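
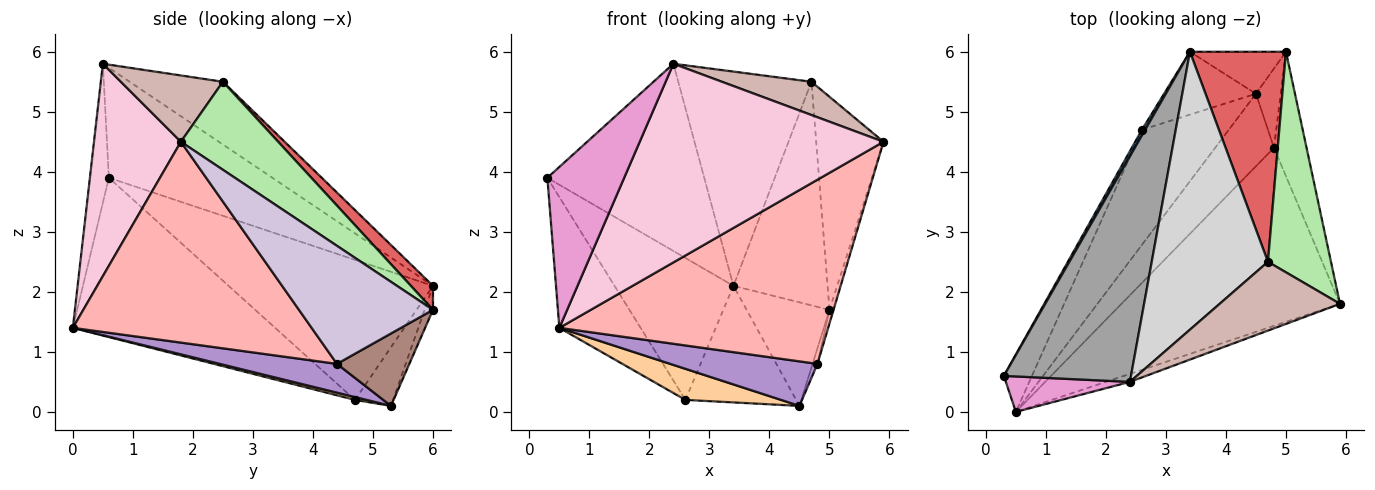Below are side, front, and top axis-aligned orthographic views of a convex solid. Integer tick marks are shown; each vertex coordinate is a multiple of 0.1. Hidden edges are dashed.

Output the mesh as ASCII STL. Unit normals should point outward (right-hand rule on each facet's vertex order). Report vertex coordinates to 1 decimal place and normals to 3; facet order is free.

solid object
 facet normal -0.864 0.503 0.020
  outer loop
   vertex 2.6 4.7 0.2
   vertex 0.3 0.6 3.9
   vertex 3.4 6.0 2.1
  endloop
 endfacet
 facet normal -0.916 0.368 -0.162
  outer loop
   vertex 2.6 4.7 0.2
   vertex 0.5 0.0 1.4
   vertex 0.3 0.6 3.9
  endloop
 endfacet
 facet normal -0.290 0.842 -0.454
  outer loop
   vertex 2.6 4.7 0.2
   vertex 3.4 6.0 2.1
   vertex 4.5 5.3 0.1
  endloop
 endfacet
 facet normal 0.031 -0.260 -0.965
  outer loop
   vertex 2.6 4.7 0.2
   vertex 4.5 5.3 0.1
   vertex 0.5 0.0 1.4
  endloop
 endfacet
 facet normal -0.094 0.923 -0.374
  outer loop
   vertex 5.0 6.0 1.7
   vertex 4.5 5.3 0.1
   vertex 3.4 6.0 2.1
  endloop
 endfacet
 facet normal 0.709 0.490 0.507
  outer loop
   vertex 5.0 6.0 1.7
   vertex 4.7 2.5 5.5
   vertex 5.9 1.8 4.5
  endloop
 endfacet
 facet normal 0.169 0.718 0.675
  outer loop
   vertex 5.0 6.0 1.7
   vertex 3.4 6.0 2.1
   vertex 4.7 2.5 5.5
  endloop
 endfacet
 facet normal 0.538 -0.606 -0.586
  outer loop
   vertex 4.8 4.4 0.8
   vertex 5.9 1.8 4.5
   vertex 0.5 0.0 1.4
  endloop
 endfacet
 facet normal 0.385 -0.483 -0.786
  outer loop
   vertex 4.8 4.4 0.8
   vertex 0.5 0.0 1.4
   vertex 4.5 5.3 0.1
  endloop
 endfacet
 facet normal 0.964 0.029 -0.266
  outer loop
   vertex 4.8 4.4 0.8
   vertex 5.0 6.0 1.7
   vertex 5.9 1.8 4.5
  endloop
 endfacet
 facet normal 0.944 0.064 -0.323
  outer loop
   vertex 4.8 4.4 0.8
   vertex 4.5 5.3 0.1
   vertex 5.0 6.0 1.7
  endloop
 endfacet
 facet normal 0.444 -0.390 0.806
  outer loop
   vertex 2.4 0.5 5.8
   vertex 5.9 1.8 4.5
   vertex 4.7 2.5 5.5
  endloop
 endfacet
 facet normal -0.234 -0.949 0.209
  outer loop
   vertex 2.4 0.5 5.8
   vertex 0.3 0.6 3.9
   vertex 0.5 0.0 1.4
  endloop
 endfacet
 facet normal 0.336 -0.941 -0.038
  outer loop
   vertex 2.4 0.5 5.8
   vertex 0.5 0.0 1.4
   vertex 5.9 1.8 4.5
  endloop
 endfacet
 facet normal -0.554 0.532 0.640
  outer loop
   vertex 2.4 0.5 5.8
   vertex 3.4 6.0 2.1
   vertex 0.3 0.6 3.9
  endloop
 endfacet
 facet normal -0.393 0.561 0.728
  outer loop
   vertex 2.4 0.5 5.8
   vertex 4.7 2.5 5.5
   vertex 3.4 6.0 2.1
  endloop
 endfacet
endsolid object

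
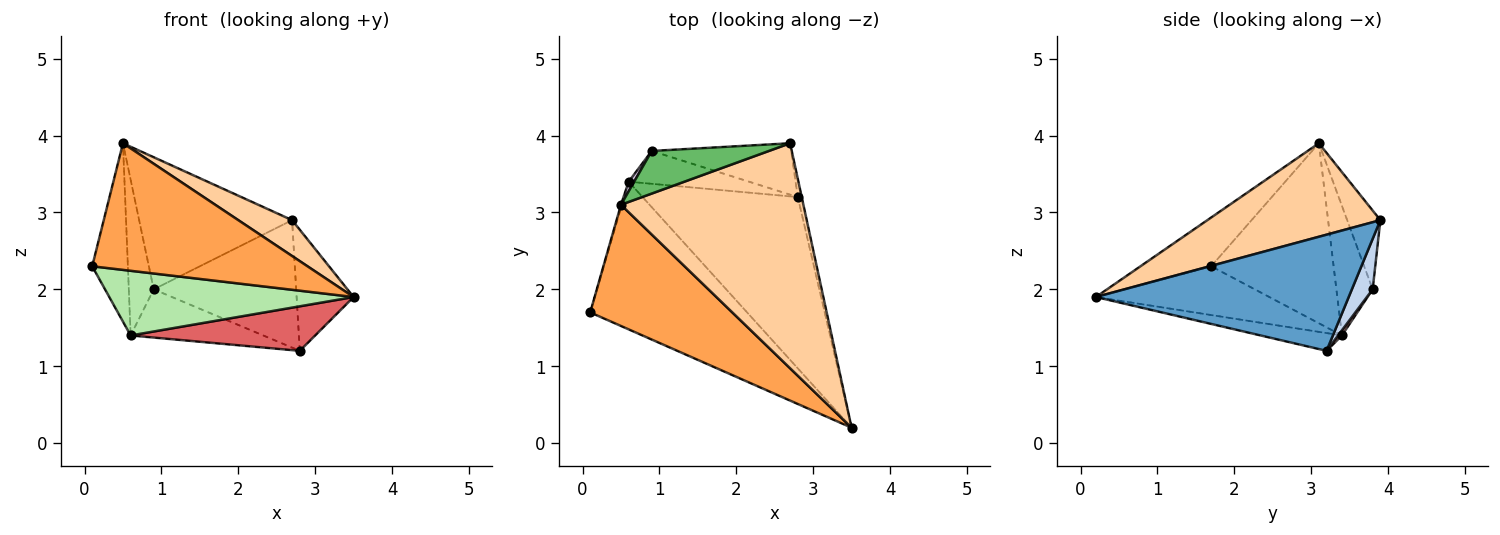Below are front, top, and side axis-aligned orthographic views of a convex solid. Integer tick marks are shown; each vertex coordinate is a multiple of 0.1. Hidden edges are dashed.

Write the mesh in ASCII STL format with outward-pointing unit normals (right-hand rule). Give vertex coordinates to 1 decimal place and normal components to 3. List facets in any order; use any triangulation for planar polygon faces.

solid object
 facet normal 0.975 0.220 -0.033
  outer loop
   vertex 2.8 3.2 1.2
   vertex 2.7 3.9 2.9
   vertex 3.5 0.2 1.9
  endloop
 endfacet
 facet normal 0.134 0.919 -0.371
  outer loop
   vertex 0.9 3.8 2.0
   vertex 2.7 3.9 2.9
   vertex 2.8 3.2 1.2
  endloop
 endfacet
 facet normal -0.231 -0.703 0.673
  outer loop
   vertex 0.5 3.1 3.9
   vertex 0.1 1.7 2.3
   vertex 3.5 0.2 1.9
  endloop
 endfacet
 facet normal 0.452 -0.140 0.881
  outer loop
   vertex 0.5 3.1 3.9
   vertex 3.5 0.2 1.9
   vertex 2.7 3.9 2.9
  endloop
 endfacet
 facet normal -0.202 0.932 0.301
  outer loop
   vertex 0.5 3.1 3.9
   vertex 2.7 3.9 2.9
   vertex 0.9 3.8 2.0
  endloop
 endfacet
 facet normal -0.274 -0.386 -0.881
  outer loop
   vertex 0.6 3.4 1.4
   vertex 3.5 0.2 1.9
   vertex 0.1 1.7 2.3
  endloop
 endfacet
 facet normal -0.110 -0.250 -0.962
  outer loop
   vertex 0.6 3.4 1.4
   vertex 2.8 3.2 1.2
   vertex 3.5 0.2 1.9
  endloop
 endfacet
 facet normal 0.024 0.826 -0.563
  outer loop
   vertex 0.6 3.4 1.4
   vertex 0.9 3.8 2.0
   vertex 2.8 3.2 1.2
  endloop
 endfacet
 facet normal -0.960 0.280 -0.005
  outer loop
   vertex 0.6 3.4 1.4
   vertex 0.1 1.7 2.3
   vertex 0.5 3.1 3.9
  endloop
 endfacet
 facet normal -0.824 0.566 0.035
  outer loop
   vertex 0.6 3.4 1.4
   vertex 0.5 3.1 3.9
   vertex 0.9 3.8 2.0
  endloop
 endfacet
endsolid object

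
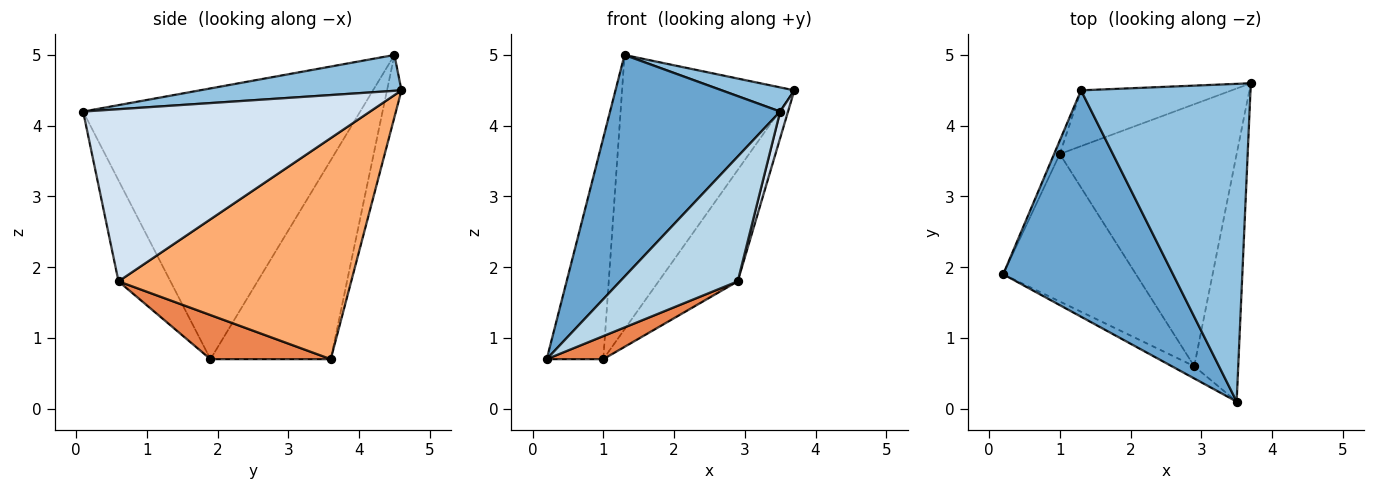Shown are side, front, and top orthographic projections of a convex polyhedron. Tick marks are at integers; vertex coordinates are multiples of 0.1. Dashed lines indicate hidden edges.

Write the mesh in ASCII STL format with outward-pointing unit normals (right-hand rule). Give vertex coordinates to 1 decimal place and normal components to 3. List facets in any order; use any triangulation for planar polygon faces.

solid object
 facet normal -0.752 -0.461 0.471
  outer loop
   vertex 1.3 4.5 5.0
   vertex 0.2 1.9 0.7
   vertex 3.5 0.1 4.2
  endloop
 endfacet
 facet normal 0.206 -0.074 0.976
  outer loop
   vertex 1.3 4.5 5.0
   vertex 3.5 0.1 4.2
   vertex 3.7 4.6 4.5
  endloop
 endfacet
 facet normal -0.402 -0.911 -0.089
  outer loop
   vertex 2.9 0.6 1.8
   vertex 3.5 0.1 4.2
   vertex 0.2 1.9 0.7
  endloop
 endfacet
 facet normal 0.968 -0.027 -0.248
  outer loop
   vertex 2.9 0.6 1.8
   vertex 3.7 4.6 4.5
   vertex 3.5 0.1 4.2
  endloop
 endfacet
 facet normal 0.312 -0.147 -0.939
  outer loop
   vertex 1.0 3.6 0.7
   vertex 2.9 0.6 1.8
   vertex 0.2 1.9 0.7
  endloop
 endfacet
 facet normal 0.755 0.257 -0.604
  outer loop
   vertex 1.0 3.6 0.7
   vertex 3.7 4.6 4.5
   vertex 2.9 0.6 1.8
  endloop
 endfacet
 facet normal -0.905 0.426 -0.026
  outer loop
   vertex 1.0 3.6 0.7
   vertex 0.2 1.9 0.7
   vertex 1.3 4.5 5.0
  endloop
 endfacet
 facet normal -0.082 0.977 -0.199
  outer loop
   vertex 1.0 3.6 0.7
   vertex 1.3 4.5 5.0
   vertex 3.7 4.6 4.5
  endloop
 endfacet
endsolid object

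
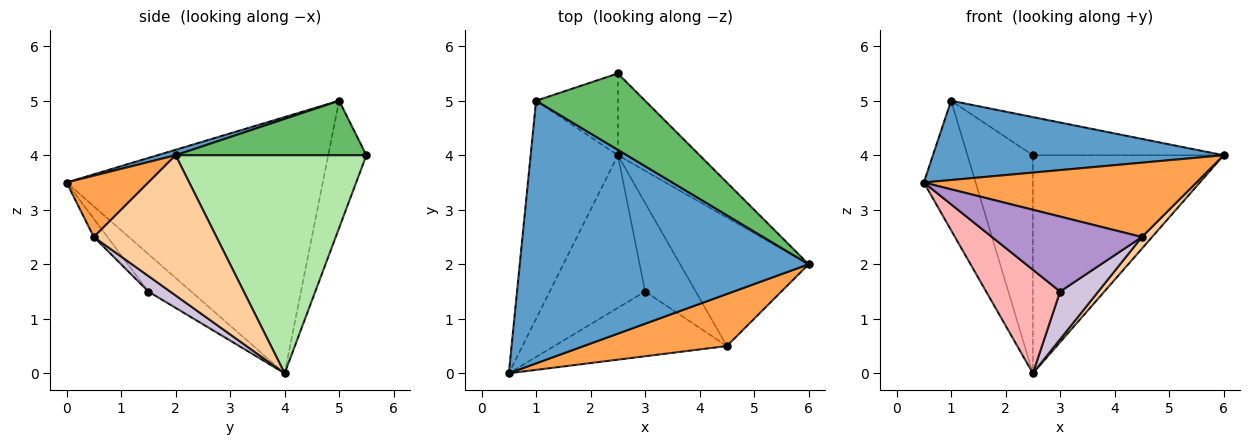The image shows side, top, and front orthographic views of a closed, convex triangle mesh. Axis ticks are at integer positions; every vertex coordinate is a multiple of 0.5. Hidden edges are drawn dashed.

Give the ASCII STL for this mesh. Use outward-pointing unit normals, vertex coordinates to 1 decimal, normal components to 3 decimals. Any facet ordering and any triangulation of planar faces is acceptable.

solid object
 facet normal 0.018 -0.289 0.957
  outer loop
   vertex 1.0 5.0 5.0
   vertex 0.5 0.0 3.5
   vertex 6.0 2.0 4.0
  endloop
 endfacet
 facet normal -0.930 0.188 -0.317
  outer loop
   vertex 2.5 4.0 0.0
   vertex 0.5 0.0 3.5
   vertex 1.0 5.0 5.0
  endloop
 endfacet
 facet normal 0.239 -0.796 0.557
  outer loop
   vertex 4.5 0.5 2.5
   vertex 6.0 2.0 4.0
   vertex 0.5 0.0 3.5
  endloop
 endfacet
 facet normal 0.736 -0.061 -0.674
  outer loop
   vertex 4.5 0.5 2.5
   vertex 2.5 4.0 0.0
   vertex 6.0 2.0 4.0
  endloop
 endfacet
 facet normal 0.408 0.408 0.816
  outer loop
   vertex 2.5 5.5 4.0
   vertex 1.0 5.0 5.0
   vertex 6.0 2.0 4.0
  endloop
 endfacet
 facet normal 0.683 0.683 -0.256
  outer loop
   vertex 2.5 5.5 4.0
   vertex 6.0 2.0 4.0
   vertex 2.5 4.0 0.0
  endloop
 endfacet
 facet normal -0.479 0.822 -0.308
  outer loop
   vertex 2.5 5.5 4.0
   vertex 2.5 4.0 0.0
   vertex 1.0 5.0 5.0
  endloop
 endfacet
 facet normal -0.309 -0.534 -0.787
  outer loop
   vertex 3.0 1.5 1.5
   vertex 0.5 0.0 3.5
   vertex 2.5 4.0 0.0
  endloop
 endfacet
 facet normal -0.069 -0.755 -0.652
  outer loop
   vertex 3.0 1.5 1.5
   vertex 4.5 0.5 2.5
   vertex 0.5 0.0 3.5
  endloop
 endfacet
 facet normal 0.261 -0.458 -0.850
  outer loop
   vertex 3.0 1.5 1.5
   vertex 2.5 4.0 0.0
   vertex 4.5 0.5 2.5
  endloop
 endfacet
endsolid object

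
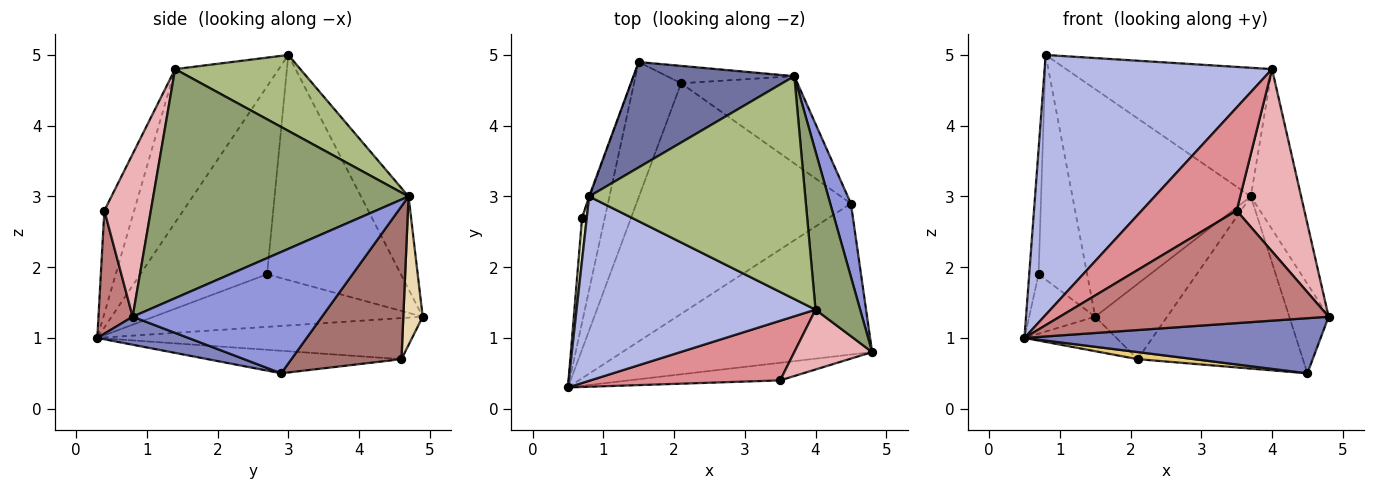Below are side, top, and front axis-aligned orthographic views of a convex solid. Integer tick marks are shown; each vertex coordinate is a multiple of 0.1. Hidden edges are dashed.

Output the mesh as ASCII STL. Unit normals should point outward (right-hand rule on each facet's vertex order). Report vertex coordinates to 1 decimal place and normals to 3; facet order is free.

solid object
 facet normal -0.235 0.882 0.408
  outer loop
   vertex 3.7 4.7 3.0
   vertex 1.5 4.9 1.3
   vertex 0.8 3.0 5.0
  endloop
 endfacet
 facet normal 0.105 -0.341 -0.934
  outer loop
   vertex 4.5 2.9 0.5
   vertex 4.8 0.8 1.3
   vertex 0.5 0.3 1.0
  endloop
 endfacet
 facet normal 0.966 0.201 0.165
  outer loop
   vertex 4.5 2.9 0.5
   vertex 3.7 4.7 3.0
   vertex 4.8 0.8 1.3
  endloop
 endfacet
 facet normal -0.348 -0.765 0.542
  outer loop
   vertex 4.0 1.4 4.8
   vertex 0.8 3.0 5.0
   vertex 0.5 0.3 1.0
  endloop
 endfacet
 facet normal 0.964 0.190 0.188
  outer loop
   vertex 4.0 1.4 4.8
   vertex 4.8 0.8 1.3
   vertex 3.7 4.7 3.0
  endloop
 endfacet
 facet normal 0.291 0.478 0.829
  outer loop
   vertex 4.0 1.4 4.8
   vertex 3.7 4.7 3.0
   vertex 0.8 3.0 5.0
  endloop
 endfacet
 facet normal -0.895 0.220 -0.387
  outer loop
   vertex 0.7 2.7 1.9
   vertex 1.5 4.9 1.3
   vertex 0.5 0.3 1.0
  endloop
 endfacet
 facet normal -0.997 0.074 0.025
  outer loop
   vertex 0.7 2.7 1.9
   vertex 0.5 0.3 1.0
   vertex 0.8 3.0 5.0
  endloop
 endfacet
 facet normal -0.940 0.341 -0.003
  outer loop
   vertex 0.7 2.7 1.9
   vertex 0.8 3.0 5.0
   vertex 1.5 4.9 1.3
  endloop
 endfacet
 facet normal -0.646 0.189 -0.740
  outer loop
   vertex 2.1 4.6 0.7
   vertex 0.5 0.3 1.0
   vertex 1.5 4.9 1.3
  endloop
 endfacet
 facet normal -0.104 -0.030 -0.994
  outer loop
   vertex 2.1 4.6 0.7
   vertex 4.5 2.9 0.5
   vertex 0.5 0.3 1.0
  endloop
 endfacet
 facet normal 0.254 0.942 -0.217
  outer loop
   vertex 2.1 4.6 0.7
   vertex 1.5 4.9 1.3
   vertex 3.7 4.7 3.0
  endloop
 endfacet
 facet normal 0.511 0.767 -0.389
  outer loop
   vertex 2.1 4.6 0.7
   vertex 3.7 4.7 3.0
   vertex 4.5 2.9 0.5
  endloop
 endfacet
 facet normal 0.125 -0.980 -0.153
  outer loop
   vertex 3.5 0.4 2.8
   vertex 0.5 0.3 1.0
   vertex 4.8 0.8 1.3
  endloop
 endfacet
 facet normal -0.262 -0.835 0.483
  outer loop
   vertex 3.5 0.4 2.8
   vertex 4.0 1.4 4.8
   vertex 0.5 0.3 1.0
  endloop
 endfacet
 facet normal 0.546 -0.796 0.261
  outer loop
   vertex 3.5 0.4 2.8
   vertex 4.8 0.8 1.3
   vertex 4.0 1.4 4.8
  endloop
 endfacet
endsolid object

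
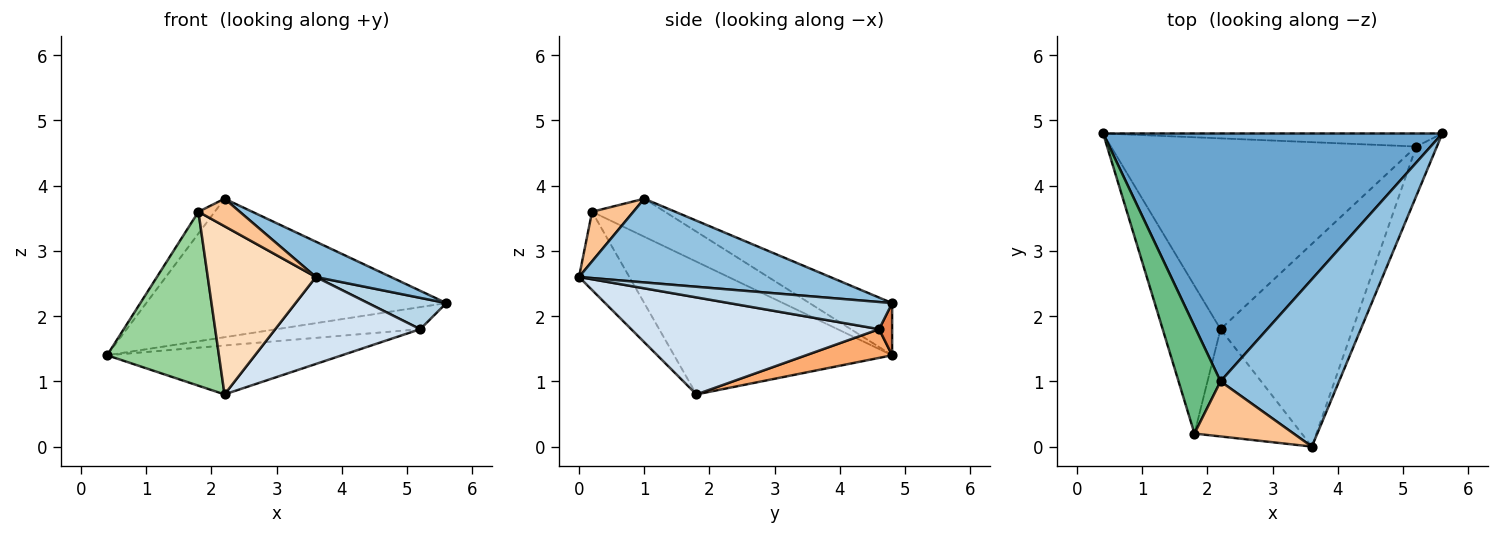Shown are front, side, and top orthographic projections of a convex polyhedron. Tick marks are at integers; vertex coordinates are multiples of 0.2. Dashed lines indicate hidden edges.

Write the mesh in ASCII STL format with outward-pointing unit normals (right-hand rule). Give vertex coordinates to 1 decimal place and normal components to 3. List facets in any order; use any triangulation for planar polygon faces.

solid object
 facet normal -0.133 0.483 0.865
  outer loop
   vertex 2.2 1.0 3.8
   vertex 5.6 4.8 2.2
   vertex 0.4 4.8 1.4
  endloop
 endfacet
 facet normal 0.569 -0.170 0.805
  outer loop
   vertex 2.2 1.0 3.8
   vertex 3.6 0.0 2.6
   vertex 5.6 4.8 2.2
  endloop
 endfacet
 facet normal 0.744 -0.357 -0.565
  outer loop
   vertex 5.2 4.6 1.8
   vertex 5.6 4.8 2.2
   vertex 3.6 0.0 2.6
  endloop
 endfacet
 facet normal 0.559 -0.327 -0.762
  outer loop
   vertex 5.2 4.6 1.8
   vertex 3.6 0.0 2.6
   vertex 2.2 1.8 0.8
  endloop
 endfacet
 facet normal 0.078 0.858 -0.507
  outer loop
   vertex 5.2 4.6 1.8
   vertex 0.4 4.8 1.4
   vertex 5.6 4.8 2.2
  endloop
 endfacet
 facet normal 0.091 0.247 -0.965
  outer loop
   vertex 5.2 4.6 1.8
   vertex 2.2 1.8 0.8
   vertex 0.4 4.8 1.4
  endloop
 endfacet
 facet normal 0.408 -0.408 0.816
  outer loop
   vertex 1.8 0.2 3.6
   vertex 3.6 0.0 2.6
   vertex 2.2 1.0 3.8
  endloop
 endfacet
 facet normal -0.365 -0.785 -0.501
  outer loop
   vertex 1.8 0.2 3.6
   vertex 2.2 1.8 0.8
   vertex 3.6 0.0 2.6
  endloop
 endfacet
 facet normal -0.664 0.149 0.733
  outer loop
   vertex 1.8 0.2 3.6
   vertex 2.2 1.0 3.8
   vertex 0.4 4.8 1.4
  endloop
 endfacet
 facet normal -0.830 -0.425 -0.362
  outer loop
   vertex 1.8 0.2 3.6
   vertex 0.4 4.8 1.4
   vertex 2.2 1.8 0.8
  endloop
 endfacet
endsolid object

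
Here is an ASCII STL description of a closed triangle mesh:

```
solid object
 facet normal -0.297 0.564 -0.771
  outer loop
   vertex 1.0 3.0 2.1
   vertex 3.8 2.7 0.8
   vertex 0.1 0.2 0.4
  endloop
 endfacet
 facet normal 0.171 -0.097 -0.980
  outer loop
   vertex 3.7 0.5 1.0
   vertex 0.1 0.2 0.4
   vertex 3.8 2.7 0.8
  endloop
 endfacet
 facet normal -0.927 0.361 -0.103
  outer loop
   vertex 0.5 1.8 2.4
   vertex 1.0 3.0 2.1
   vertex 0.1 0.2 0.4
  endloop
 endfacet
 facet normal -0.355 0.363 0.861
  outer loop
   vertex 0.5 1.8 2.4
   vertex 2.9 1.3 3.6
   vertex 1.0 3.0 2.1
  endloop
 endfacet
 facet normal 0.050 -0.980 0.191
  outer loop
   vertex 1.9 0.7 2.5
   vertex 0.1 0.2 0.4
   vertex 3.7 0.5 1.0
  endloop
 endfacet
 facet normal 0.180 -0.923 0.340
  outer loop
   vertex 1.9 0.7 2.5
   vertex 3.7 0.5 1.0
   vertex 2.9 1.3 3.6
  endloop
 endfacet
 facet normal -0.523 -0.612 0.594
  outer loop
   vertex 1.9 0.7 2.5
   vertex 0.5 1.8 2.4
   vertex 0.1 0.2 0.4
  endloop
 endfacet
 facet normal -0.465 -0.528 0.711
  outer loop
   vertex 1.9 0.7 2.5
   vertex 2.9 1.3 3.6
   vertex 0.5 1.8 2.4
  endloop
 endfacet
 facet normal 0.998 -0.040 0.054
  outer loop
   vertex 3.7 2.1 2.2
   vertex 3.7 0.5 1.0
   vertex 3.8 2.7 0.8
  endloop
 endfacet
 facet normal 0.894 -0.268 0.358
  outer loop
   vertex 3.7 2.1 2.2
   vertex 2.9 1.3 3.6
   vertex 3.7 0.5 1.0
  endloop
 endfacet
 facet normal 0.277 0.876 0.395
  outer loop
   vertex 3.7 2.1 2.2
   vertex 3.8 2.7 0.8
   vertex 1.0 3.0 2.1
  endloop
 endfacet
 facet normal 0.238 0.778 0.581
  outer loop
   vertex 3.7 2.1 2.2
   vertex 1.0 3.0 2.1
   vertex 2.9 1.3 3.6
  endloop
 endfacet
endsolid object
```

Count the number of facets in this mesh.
12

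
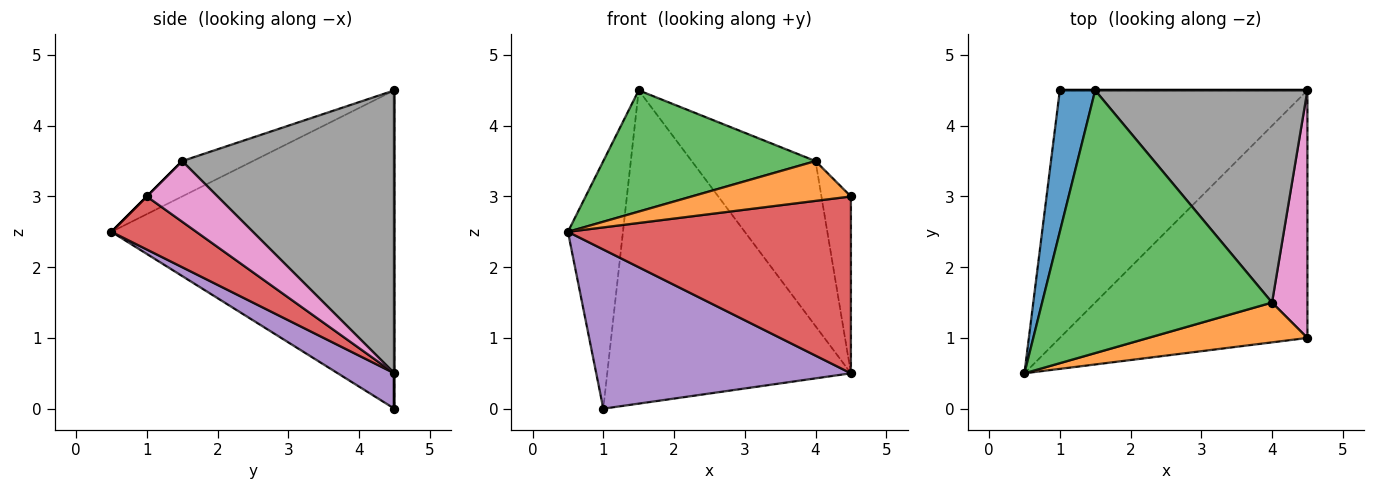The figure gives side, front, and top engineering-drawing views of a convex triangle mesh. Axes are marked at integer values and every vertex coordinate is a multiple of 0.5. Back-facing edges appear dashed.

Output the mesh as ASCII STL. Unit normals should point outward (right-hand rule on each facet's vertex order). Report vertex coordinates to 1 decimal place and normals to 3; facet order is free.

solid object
 facet normal -0.976 0.190 0.108
  outer loop
   vertex 1.5 4.5 4.5
   vertex 1.0 4.5 0.0
   vertex 0.5 0.5 2.5
  endloop
 endfacet
 facet normal 0.000 -0.707 0.707
  outer loop
   vertex 4.0 1.5 3.5
   vertex 0.5 0.5 2.5
   vertex 4.5 1.0 3.0
  endloop
 endfacet
 facet normal -0.138 -0.415 0.899
  outer loop
   vertex 4.0 1.5 3.5
   vertex 1.5 4.5 4.5
   vertex 0.5 0.5 2.5
  endloop
 endfacet
 facet normal 0.172 -0.573 -0.802
  outer loop
   vertex 4.5 4.5 0.5
   vertex 4.5 1.0 3.0
   vertex 0.5 0.5 2.5
  endloop
 endfacet
 facet normal 0.119 -0.537 -0.835
  outer loop
   vertex 4.5 4.5 0.5
   vertex 0.5 0.5 2.5
   vertex 1.0 4.5 0.0
  endloop
 endfacet
 facet normal 0.000 1.000 0.000
  outer loop
   vertex 4.5 4.5 0.5
   vertex 1.0 4.5 0.0
   vertex 1.5 4.5 4.5
  endloop
 endfacet
 facet normal 0.813 0.339 0.474
  outer loop
   vertex 4.5 4.5 0.5
   vertex 4.0 1.5 3.5
   vertex 4.5 1.0 3.0
  endloop
 endfacet
 facet normal 0.725 0.423 0.544
  outer loop
   vertex 4.5 4.5 0.5
   vertex 1.5 4.5 4.5
   vertex 4.0 1.5 3.5
  endloop
 endfacet
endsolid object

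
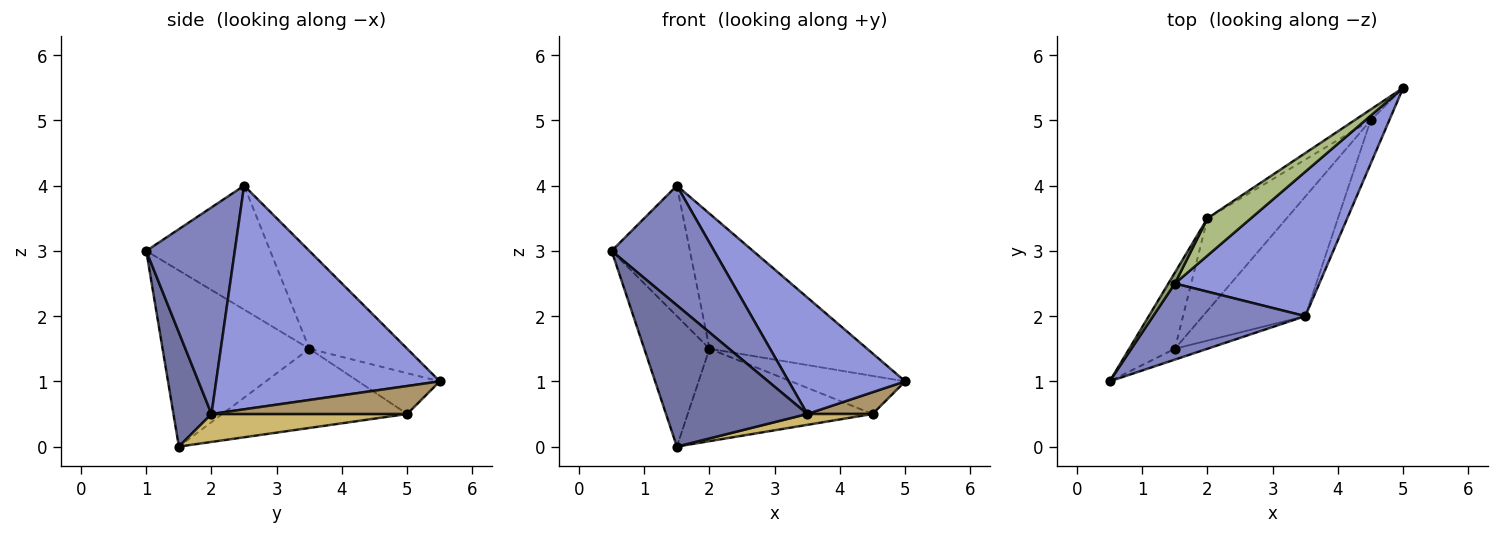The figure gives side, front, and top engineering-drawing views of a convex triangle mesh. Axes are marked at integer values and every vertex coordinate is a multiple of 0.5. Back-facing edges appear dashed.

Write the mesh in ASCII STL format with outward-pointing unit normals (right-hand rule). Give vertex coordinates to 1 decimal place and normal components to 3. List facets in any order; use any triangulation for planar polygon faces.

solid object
 facet normal 0.259 -0.963 -0.074
  outer loop
   vertex 3.5 2.0 0.5
   vertex 0.5 1.0 3.0
   vertex 1.5 1.5 0.0
  endloop
 endfacet
 facet normal 0.589 -0.682 0.434
  outer loop
   vertex 3.5 2.0 0.5
   vertex 1.5 2.5 4.0
   vertex 0.5 1.0 3.0
  endloop
 endfacet
 facet normal 0.770 -0.401 0.497
  outer loop
   vertex 3.5 2.0 0.5
   vertex 5.0 5.5 1.0
   vertex 1.5 2.5 4.0
  endloop
 endfacet
 facet normal -0.889 0.395 -0.231
  outer loop
   vertex 2.0 3.5 1.5
   vertex 1.5 1.5 0.0
   vertex 0.5 1.0 3.0
  endloop
 endfacet
 facet normal -0.845 0.533 0.044
  outer loop
   vertex 2.0 3.5 1.5
   vertex 0.5 1.0 3.0
   vertex 1.5 2.5 4.0
  endloop
 endfacet
 facet normal -0.513 0.827 0.228
  outer loop
   vertex 2.0 3.5 1.5
   vertex 1.5 2.5 4.0
   vertex 5.0 5.5 1.0
  endloop
 endfacet
 facet normal -0.566 0.793 -0.226
  outer loop
   vertex 4.5 5.0 0.5
   vertex 2.0 3.5 1.5
   vertex 5.0 5.5 1.0
  endloop
 endfacet
 facet normal -0.577 0.577 -0.577
  outer loop
   vertex 4.5 5.0 0.5
   vertex 1.5 1.5 0.0
   vertex 2.0 3.5 1.5
  endloop
 endfacet
 facet normal 0.802 -0.267 -0.535
  outer loop
   vertex 4.5 5.0 0.5
   vertex 5.0 5.5 1.0
   vertex 3.5 2.0 0.5
  endloop
 endfacet
 facet normal 0.262 -0.087 -0.961
  outer loop
   vertex 4.5 5.0 0.5
   vertex 3.5 2.0 0.5
   vertex 1.5 1.5 0.0
  endloop
 endfacet
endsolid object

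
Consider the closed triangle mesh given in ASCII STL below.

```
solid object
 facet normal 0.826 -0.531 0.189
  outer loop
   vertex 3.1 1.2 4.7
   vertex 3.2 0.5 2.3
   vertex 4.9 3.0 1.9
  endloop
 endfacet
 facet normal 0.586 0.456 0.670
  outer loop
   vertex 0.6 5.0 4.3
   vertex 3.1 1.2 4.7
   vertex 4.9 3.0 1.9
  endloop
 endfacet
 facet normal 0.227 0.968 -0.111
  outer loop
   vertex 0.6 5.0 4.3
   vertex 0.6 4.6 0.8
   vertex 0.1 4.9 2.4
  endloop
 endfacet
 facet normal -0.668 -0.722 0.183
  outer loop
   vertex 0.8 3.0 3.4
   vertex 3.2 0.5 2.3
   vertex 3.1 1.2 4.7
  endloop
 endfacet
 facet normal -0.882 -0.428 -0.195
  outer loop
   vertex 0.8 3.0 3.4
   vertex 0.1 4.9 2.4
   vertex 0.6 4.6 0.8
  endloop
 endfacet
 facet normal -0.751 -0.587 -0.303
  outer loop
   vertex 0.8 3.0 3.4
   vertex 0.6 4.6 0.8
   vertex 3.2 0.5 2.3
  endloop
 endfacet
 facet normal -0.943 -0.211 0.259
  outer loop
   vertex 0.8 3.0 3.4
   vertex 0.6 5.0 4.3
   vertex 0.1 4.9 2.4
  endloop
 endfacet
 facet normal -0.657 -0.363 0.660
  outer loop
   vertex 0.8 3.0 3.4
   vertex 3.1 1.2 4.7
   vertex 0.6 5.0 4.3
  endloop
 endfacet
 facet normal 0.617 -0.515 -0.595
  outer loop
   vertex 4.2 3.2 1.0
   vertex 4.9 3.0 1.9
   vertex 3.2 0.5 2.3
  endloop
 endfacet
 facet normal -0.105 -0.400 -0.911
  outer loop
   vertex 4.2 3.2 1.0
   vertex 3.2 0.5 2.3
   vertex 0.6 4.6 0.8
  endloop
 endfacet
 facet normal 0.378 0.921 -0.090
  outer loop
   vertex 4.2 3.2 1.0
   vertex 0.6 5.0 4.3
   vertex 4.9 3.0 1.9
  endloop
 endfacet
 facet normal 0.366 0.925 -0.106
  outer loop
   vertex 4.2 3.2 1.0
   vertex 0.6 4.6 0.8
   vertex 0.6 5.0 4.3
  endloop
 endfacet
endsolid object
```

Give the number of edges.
18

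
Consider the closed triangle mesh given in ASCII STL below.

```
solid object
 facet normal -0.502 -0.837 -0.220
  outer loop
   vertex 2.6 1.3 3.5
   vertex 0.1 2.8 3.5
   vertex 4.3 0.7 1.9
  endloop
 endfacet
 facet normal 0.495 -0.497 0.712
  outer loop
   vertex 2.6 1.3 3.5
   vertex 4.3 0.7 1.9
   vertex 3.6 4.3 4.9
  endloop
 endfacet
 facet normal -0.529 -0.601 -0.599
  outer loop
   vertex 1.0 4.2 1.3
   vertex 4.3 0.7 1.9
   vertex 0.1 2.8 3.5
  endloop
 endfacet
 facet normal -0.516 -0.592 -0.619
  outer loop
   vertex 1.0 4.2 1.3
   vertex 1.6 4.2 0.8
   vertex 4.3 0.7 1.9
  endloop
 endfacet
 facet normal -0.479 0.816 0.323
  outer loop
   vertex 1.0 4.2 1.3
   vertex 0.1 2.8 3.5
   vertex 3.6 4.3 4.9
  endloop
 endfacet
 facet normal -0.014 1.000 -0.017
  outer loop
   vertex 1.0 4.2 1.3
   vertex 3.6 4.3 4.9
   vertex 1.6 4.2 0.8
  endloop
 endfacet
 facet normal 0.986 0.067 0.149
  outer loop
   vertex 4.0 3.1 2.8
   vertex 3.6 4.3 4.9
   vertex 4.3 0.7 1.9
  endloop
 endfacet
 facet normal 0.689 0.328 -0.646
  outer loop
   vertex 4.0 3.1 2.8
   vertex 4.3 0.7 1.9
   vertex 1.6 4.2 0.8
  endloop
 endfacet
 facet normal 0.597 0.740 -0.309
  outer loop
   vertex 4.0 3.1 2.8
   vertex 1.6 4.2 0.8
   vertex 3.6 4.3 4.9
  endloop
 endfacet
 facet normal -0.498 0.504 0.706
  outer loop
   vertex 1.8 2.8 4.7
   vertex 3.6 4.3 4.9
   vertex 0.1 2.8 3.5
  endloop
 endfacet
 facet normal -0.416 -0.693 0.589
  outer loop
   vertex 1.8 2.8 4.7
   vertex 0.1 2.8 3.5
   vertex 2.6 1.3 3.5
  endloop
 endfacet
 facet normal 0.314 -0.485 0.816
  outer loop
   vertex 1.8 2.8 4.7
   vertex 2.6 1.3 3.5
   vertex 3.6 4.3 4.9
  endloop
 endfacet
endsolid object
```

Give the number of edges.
18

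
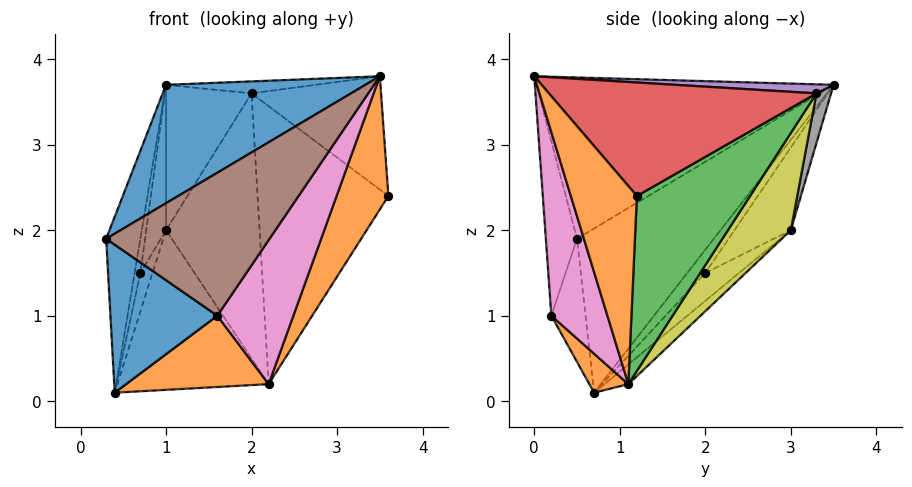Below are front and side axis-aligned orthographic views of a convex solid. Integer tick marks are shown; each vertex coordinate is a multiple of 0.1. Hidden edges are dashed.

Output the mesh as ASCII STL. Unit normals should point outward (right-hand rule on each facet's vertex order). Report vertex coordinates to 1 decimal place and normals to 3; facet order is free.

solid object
 facet normal -0.518 -0.348 0.781
  outer loop
   vertex 3.5 0.0 3.8
   vertex 1.0 3.5 3.7
   vertex 0.3 0.5 1.9
  endloop
 endfacet
 facet normal 0.711 -0.558 -0.427
  outer loop
   vertex 2.2 1.1 0.2
   vertex 3.6 1.2 2.4
   vertex 3.5 0.0 3.8
  endloop
 endfacet
 facet normal 0.597 0.689 -0.411
  outer loop
   vertex 2.0 3.3 3.6
   vertex 3.6 1.2 2.4
   vertex 2.2 1.1 0.2
  endloop
 endfacet
 facet normal 0.825 0.399 0.401
  outer loop
   vertex 2.0 3.3 3.6
   vertex 3.5 0.0 3.8
   vertex 3.6 1.2 2.4
  endloop
 endfacet
 facet normal 0.122 0.115 0.986
  outer loop
   vertex 2.0 3.3 3.6
   vertex 1.0 3.5 3.7
   vertex 3.5 0.0 3.8
  endloop
 endfacet
 facet normal -0.187 -0.981 0.057
  outer loop
   vertex 1.6 0.2 1.0
   vertex 3.5 0.0 3.8
   vertex 0.3 0.5 1.9
  endloop
 endfacet
 facet normal 0.539 -0.731 -0.418
  outer loop
   vertex 1.6 0.2 1.0
   vertex 2.2 1.1 0.2
   vertex 3.5 0.0 3.8
  endloop
 endfacet
 facet normal 0.162 0.947 -0.278
  outer loop
   vertex 1.0 3.0 2.0
   vertex 1.0 3.5 3.7
   vertex 2.0 3.3 3.6
  endloop
 endfacet
 facet normal 0.498 0.741 -0.450
  outer loop
   vertex 1.0 3.0 2.0
   vertex 2.0 3.3 3.6
   vertex 2.2 1.1 0.2
  endloop
 endfacet
 facet normal -0.939 0.330 -0.097
  outer loop
   vertex 1.0 3.0 2.0
   vertex 0.7 2.0 1.5
   vertex 1.0 3.5 3.7
  endloop
 endfacet
 facet normal -0.303 -0.945 -0.122
  outer loop
   vertex 0.4 0.7 0.1
   vertex 1.6 0.2 1.0
   vertex 0.3 0.5 1.9
  endloop
 endfacet
 facet normal 0.197 -0.721 -0.664
  outer loop
   vertex 0.4 0.7 0.1
   vertex 2.2 1.1 0.2
   vertex 1.6 0.2 1.0
  endloop
 endfacet
 facet normal -0.970 0.242 -0.027
  outer loop
   vertex 0.4 0.7 0.1
   vertex 0.3 0.5 1.9
   vertex 1.0 3.5 3.7
  endloop
 endfacet
 facet normal -0.951 0.300 -0.075
  outer loop
   vertex 0.4 0.7 0.1
   vertex 1.0 3.5 3.7
   vertex 0.7 2.0 1.5
  endloop
 endfacet
 facet normal -0.102 0.649 -0.754
  outer loop
   vertex 0.4 0.7 0.1
   vertex 1.0 3.0 2.0
   vertex 2.2 1.1 0.2
  endloop
 endfacet
 facet normal -0.935 0.337 -0.112
  outer loop
   vertex 0.4 0.7 0.1
   vertex 0.7 2.0 1.5
   vertex 1.0 3.0 2.0
  endloop
 endfacet
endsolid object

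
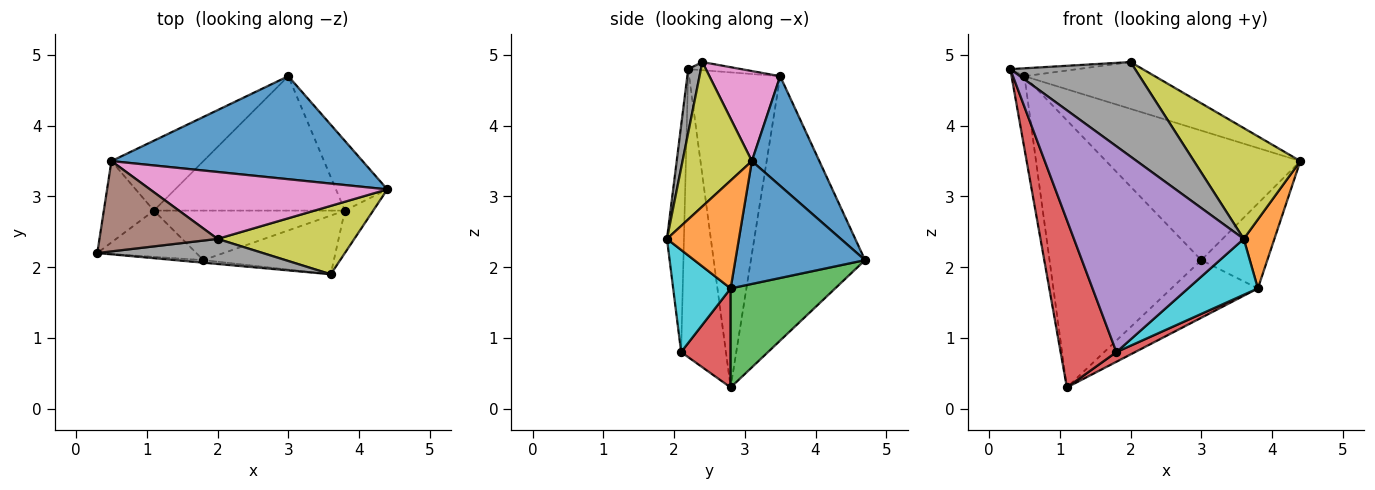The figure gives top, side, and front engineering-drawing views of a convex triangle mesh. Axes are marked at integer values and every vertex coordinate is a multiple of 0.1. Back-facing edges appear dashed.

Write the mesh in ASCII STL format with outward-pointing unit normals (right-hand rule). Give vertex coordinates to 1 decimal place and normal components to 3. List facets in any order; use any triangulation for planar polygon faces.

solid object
 facet normal 0.262 0.755 0.601
  outer loop
   vertex 0.5 3.5 4.7
   vertex 4.4 3.1 3.5
   vertex 3.0 4.7 2.1
  endloop
 endfacet
 facet normal -0.978 0.139 -0.155
  outer loop
   vertex 0.5 3.5 4.7
   vertex 1.1 2.8 0.3
   vertex 0.3 2.2 4.8
  endloop
 endfacet
 facet normal -0.588 0.782 -0.205
  outer loop
   vertex 0.5 3.5 4.7
   vertex 3.0 4.7 2.1
   vertex 1.1 2.8 0.3
  endloop
 endfacet
 facet normal -0.612 -0.762 -0.210
  outer loop
   vertex 1.8 2.1 0.8
   vertex 0.3 2.2 4.8
   vertex 1.1 2.8 0.3
  endloop
 endfacet
 facet normal -0.099 -0.995 -0.012
  outer loop
   vertex 1.8 2.1 0.8
   vertex 3.6 1.9 2.4
   vertex 0.3 2.2 4.8
  endloop
 endfacet
 facet normal -0.069 0.087 0.994
  outer loop
   vertex 2.0 2.4 4.9
   vertex 0.5 3.5 4.7
   vertex 0.3 2.2 4.8
  endloop
 endfacet
 facet normal 0.297 0.547 0.783
  outer loop
   vertex 2.0 2.4 4.9
   vertex 4.4 3.1 3.5
   vertex 0.5 3.5 4.7
  endloop
 endfacet
 facet normal 0.098 -0.962 0.255
  outer loop
   vertex 2.0 2.4 4.9
   vertex 0.3 2.2 4.8
   vertex 3.6 1.9 2.4
  endloop
 endfacet
 facet normal 0.485 -0.744 0.459
  outer loop
   vertex 2.0 2.4 4.9
   vertex 3.6 1.9 2.4
   vertex 4.4 3.1 3.5
  endloop
 endfacet
 facet normal 0.493 -0.600 -0.630
  outer loop
   vertex 3.8 2.8 1.7
   vertex 3.6 1.9 2.4
   vertex 1.8 2.1 0.8
  endloop
 endfacet
 facet normal 0.835 0.425 -0.349
  outer loop
   vertex 3.8 2.8 1.7
   vertex 3.0 4.7 2.1
   vertex 4.4 3.1 3.5
  endloop
 endfacet
 facet normal 0.894 -0.381 -0.235
  outer loop
   vertex 3.8 2.8 1.7
   vertex 4.4 3.1 3.5
   vertex 3.6 1.9 2.4
  endloop
 endfacet
 facet normal 0.430 0.356 -0.830
  outer loop
   vertex 3.8 2.8 1.7
   vertex 1.1 2.8 0.3
   vertex 3.0 4.7 2.1
  endloop
 endfacet
 facet normal 0.454 -0.171 -0.875
  outer loop
   vertex 3.8 2.8 1.7
   vertex 1.8 2.1 0.8
   vertex 1.1 2.8 0.3
  endloop
 endfacet
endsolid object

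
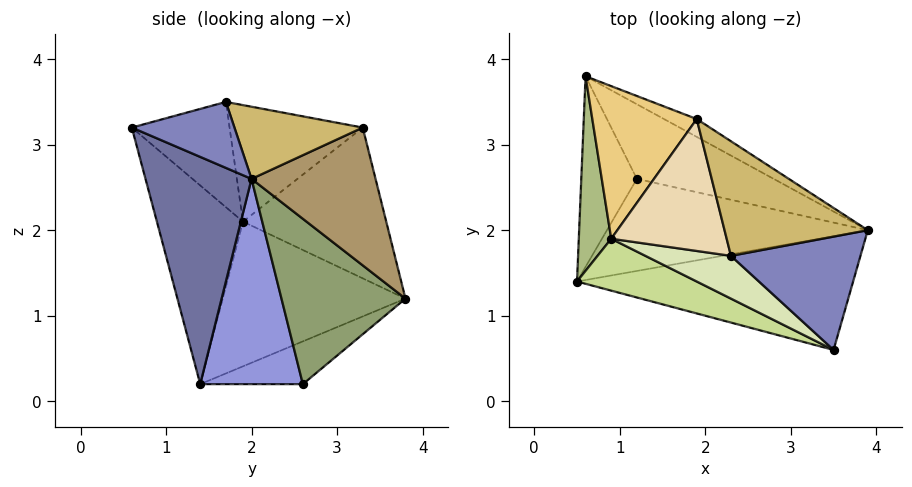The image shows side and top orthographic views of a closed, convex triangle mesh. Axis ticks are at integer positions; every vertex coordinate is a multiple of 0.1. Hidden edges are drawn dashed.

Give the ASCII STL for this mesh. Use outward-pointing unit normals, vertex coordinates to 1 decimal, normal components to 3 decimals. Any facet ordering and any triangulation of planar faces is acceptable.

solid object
 facet normal 0.566 -0.456 -0.687
  outer loop
   vertex 3.5 0.6 3.2
   vertex 0.5 1.4 0.2
   vertex 3.9 2.0 2.6
  endloop
 endfacet
 facet normal 0.440 0.245 0.864
  outer loop
   vertex 3.5 0.6 3.2
   vertex 3.9 2.0 2.6
   vertex 2.3 1.7 3.5
  endloop
 endfacet
 facet normal 0.582 -0.339 -0.739
  outer loop
   vertex 1.2 2.6 0.2
   vertex 3.9 2.0 2.6
   vertex 0.5 1.4 0.2
  endloop
 endfacet
 facet normal -0.574 0.335 -0.747
  outer loop
   vertex 1.2 2.6 0.2
   vertex 0.5 1.4 0.2
   vertex 0.6 3.8 1.2
  endloop
 endfacet
 facet normal 0.568 0.676 -0.470
  outer loop
   vertex 1.2 2.6 0.2
   vertex 0.6 3.8 1.2
   vertex 3.9 2.0 2.6
  endloop
 endfacet
 facet normal -0.975 -0.050 0.218
  outer loop
   vertex 0.9 1.9 2.1
   vertex 0.6 3.8 1.2
   vertex 0.5 1.4 0.2
  endloop
 endfacet
 facet normal -0.528 -0.787 0.318
  outer loop
   vertex 0.9 1.9 2.1
   vertex 0.5 1.4 0.2
   vertex 3.5 0.6 3.2
  endloop
 endfacet
 facet normal -0.544 -0.714 0.442
  outer loop
   vertex 0.9 1.9 2.1
   vertex 3.5 0.6 3.2
   vertex 2.3 1.7 3.5
  endloop
 endfacet
 facet normal 0.515 0.849 -0.122
  outer loop
   vertex 1.9 3.3 3.2
   vertex 3.9 2.0 2.6
   vertex 0.6 3.8 1.2
  endloop
 endfacet
 facet normal 0.433 0.270 0.860
  outer loop
   vertex 1.9 3.3 3.2
   vertex 2.3 1.7 3.5
   vertex 3.9 2.0 2.6
  endloop
 endfacet
 facet normal -0.814 0.139 0.564
  outer loop
   vertex 1.9 3.3 3.2
   vertex 0.6 3.8 1.2
   vertex 0.9 1.9 2.1
  endloop
 endfacet
 facet normal -0.710 -0.046 0.703
  outer loop
   vertex 1.9 3.3 3.2
   vertex 0.9 1.9 2.1
   vertex 2.3 1.7 3.5
  endloop
 endfacet
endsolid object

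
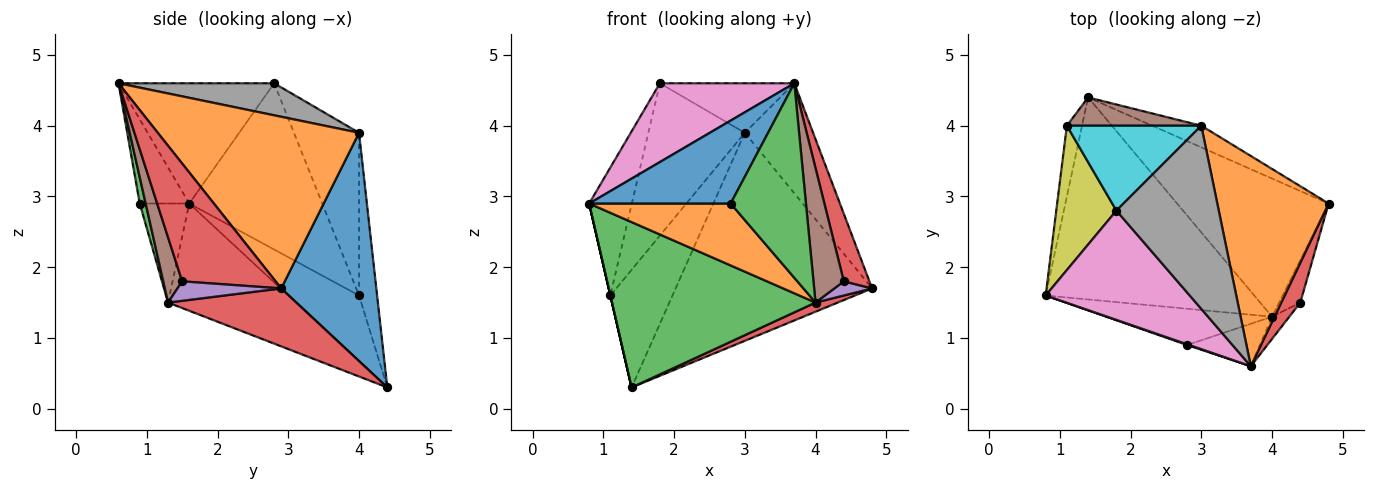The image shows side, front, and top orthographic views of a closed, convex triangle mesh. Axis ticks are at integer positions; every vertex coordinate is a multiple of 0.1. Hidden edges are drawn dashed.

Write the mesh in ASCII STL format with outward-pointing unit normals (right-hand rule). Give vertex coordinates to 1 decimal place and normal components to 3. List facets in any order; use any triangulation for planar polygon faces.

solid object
 facet normal 0.434 0.896 -0.093
  outer loop
   vertex 3.0 4.0 3.9
   vertex 4.8 2.9 1.7
   vertex 1.4 4.4 0.3
  endloop
 endfacet
 facet normal 0.807 0.274 0.523
  outer loop
   vertex 3.0 4.0 3.9
   vertex 3.7 0.6 4.6
   vertex 4.8 2.9 1.7
  endloop
 endfacet
 facet normal -0.370 -0.588 -0.719
  outer loop
   vertex 4.0 1.3 1.5
   vertex 0.8 1.6 2.9
   vertex 1.4 4.4 0.3
  endloop
 endfacet
 facet normal 0.357 -0.062 -0.932
  outer loop
   vertex 4.0 1.3 1.5
   vertex 1.4 4.4 0.3
   vertex 4.8 2.9 1.7
  endloop
 endfacet
 facet normal -0.974 0.000 -0.225
  outer loop
   vertex 1.1 4.0 1.6
   vertex 1.4 4.4 0.3
   vertex 0.8 1.6 2.9
  endloop
 endfacet
 facet normal -0.272 0.936 0.225
  outer loop
   vertex 1.1 4.0 1.6
   vertex 3.0 4.0 3.9
   vertex 1.4 4.4 0.3
  endloop
 endfacet
 facet normal -0.561 -0.484 0.672
  outer loop
   vertex 1.8 2.8 4.6
   vertex 0.8 1.6 2.9
   vertex 3.7 0.6 4.6
  endloop
 endfacet
 facet normal 0.289 0.250 0.924
  outer loop
   vertex 1.8 2.8 4.6
   vertex 3.7 0.6 4.6
   vertex 3.0 4.0 3.9
  endloop
 endfacet
 facet normal -0.900 0.289 0.326
  outer loop
   vertex 1.8 2.8 4.6
   vertex 1.1 4.0 1.6
   vertex 0.8 1.6 2.9
  endloop
 endfacet
 facet normal -0.508 0.752 0.419
  outer loop
   vertex 1.8 2.8 4.6
   vertex 3.0 4.0 3.9
   vertex 1.1 4.0 1.6
  endloop
 endfacet
 facet normal -0.330 -0.944 0.008
  outer loop
   vertex 2.8 0.9 2.9
   vertex 3.7 0.6 4.6
   vertex 0.8 1.6 2.9
  endloop
 endfacet
 facet normal -0.289 -0.826 -0.484
  outer loop
   vertex 2.8 0.9 2.9
   vertex 0.8 1.6 2.9
   vertex 4.0 1.3 1.5
  endloop
 endfacet
 facet normal 0.077 -0.974 -0.213
  outer loop
   vertex 2.8 0.9 2.9
   vertex 4.0 1.3 1.5
   vertex 3.7 0.6 4.6
  endloop
 endfacet
 facet normal 0.953 -0.261 0.154
  outer loop
   vertex 4.4 1.5 1.8
   vertex 4.8 2.9 1.7
   vertex 3.7 0.6 4.6
  endloop
 endfacet
 facet normal 0.656 -0.239 -0.716
  outer loop
   vertex 4.4 1.5 1.8
   vertex 4.0 1.3 1.5
   vertex 4.8 2.9 1.7
  endloop
 endfacet
 facet normal 0.524 -0.840 -0.139
  outer loop
   vertex 4.4 1.5 1.8
   vertex 3.7 0.6 4.6
   vertex 4.0 1.3 1.5
  endloop
 endfacet
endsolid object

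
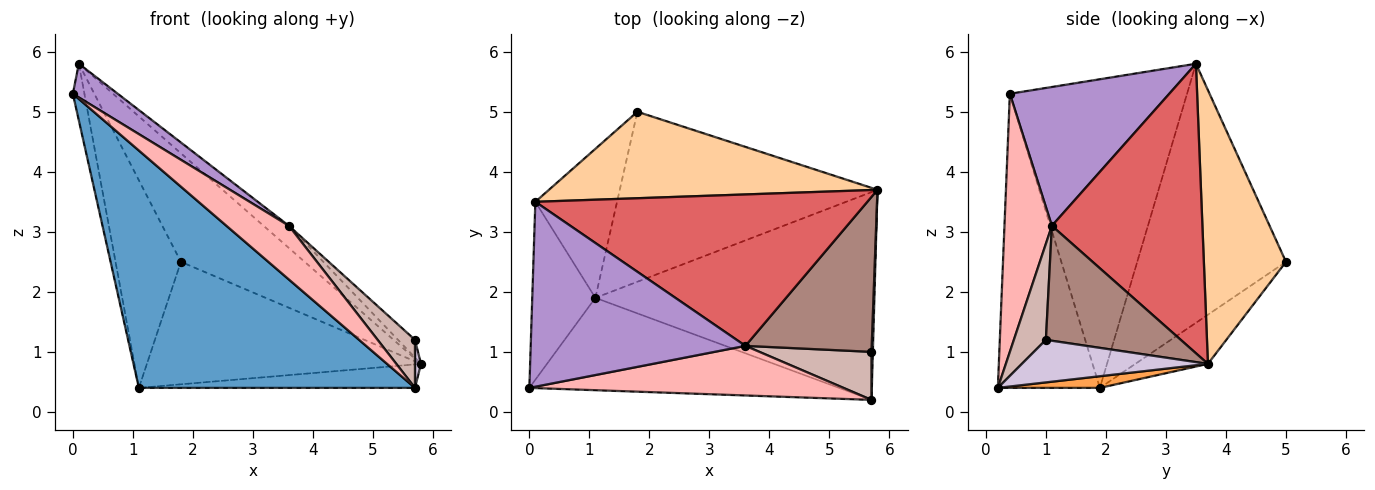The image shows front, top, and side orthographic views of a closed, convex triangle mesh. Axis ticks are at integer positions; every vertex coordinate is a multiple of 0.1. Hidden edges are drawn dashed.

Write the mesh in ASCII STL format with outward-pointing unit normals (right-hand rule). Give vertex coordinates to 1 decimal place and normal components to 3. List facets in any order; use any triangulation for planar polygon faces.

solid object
 facet normal -0.326 -0.881 -0.343
  outer loop
   vertex 1.1 1.9 0.4
   vertex 5.7 0.2 0.4
   vertex 0.0 0.4 5.3
  endloop
 endfacet
 facet normal -0.153 0.578 -0.802
  outer loop
   vertex 1.1 1.9 0.4
   vertex 1.8 5.0 2.5
   vertex 5.8 3.7 0.8
  endloop
 endfacet
 facet normal 0.041 0.112 -0.993
  outer loop
   vertex 1.1 1.9 0.4
   vertex 5.8 3.7 0.8
   vertex 5.7 0.2 0.4
  endloop
 endfacet
 facet normal 0.461 0.694 0.553
  outer loop
   vertex 0.1 3.5 5.8
   vertex 5.8 3.7 0.8
   vertex 1.8 5.0 2.5
  endloop
 endfacet
 facet normal -0.978 0.064 -0.200
  outer loop
   vertex 0.1 3.5 5.8
   vertex 1.1 1.9 0.4
   vertex 0.0 0.4 5.3
  endloop
 endfacet
 facet normal -0.880 0.387 -0.277
  outer loop
   vertex 0.1 3.5 5.8
   vertex 1.8 5.0 2.5
   vertex 1.1 1.9 0.4
  endloop
 endfacet
 facet normal 0.653 0.110 0.749
  outer loop
   vertex 3.6 1.1 3.1
   vertex 5.8 3.7 0.8
   vertex 0.1 3.5 5.8
  endloop
 endfacet
 facet normal 0.487 -0.642 0.593
  outer loop
   vertex 3.6 1.1 3.1
   vertex 0.0 0.4 5.3
   vertex 5.7 0.2 0.4
  endloop
 endfacet
 facet normal 0.537 -0.151 0.830
  outer loop
   vertex 3.6 1.1 3.1
   vertex 0.1 3.5 5.8
   vertex 0.0 0.4 5.3
  endloop
 endfacet
 facet normal 0.999 -0.032 0.032
  outer loop
   vertex 5.7 1.0 1.2
   vertex 5.7 0.2 0.4
   vertex 5.8 3.7 0.8
  endloop
 endfacet
 facet normal 0.671 0.084 0.737
  outer loop
   vertex 5.7 1.0 1.2
   vertex 5.8 3.7 0.8
   vertex 3.6 1.1 3.1
  endloop
 endfacet
 facet normal 0.518 -0.605 0.605
  outer loop
   vertex 5.7 1.0 1.2
   vertex 3.6 1.1 3.1
   vertex 5.7 0.2 0.4
  endloop
 endfacet
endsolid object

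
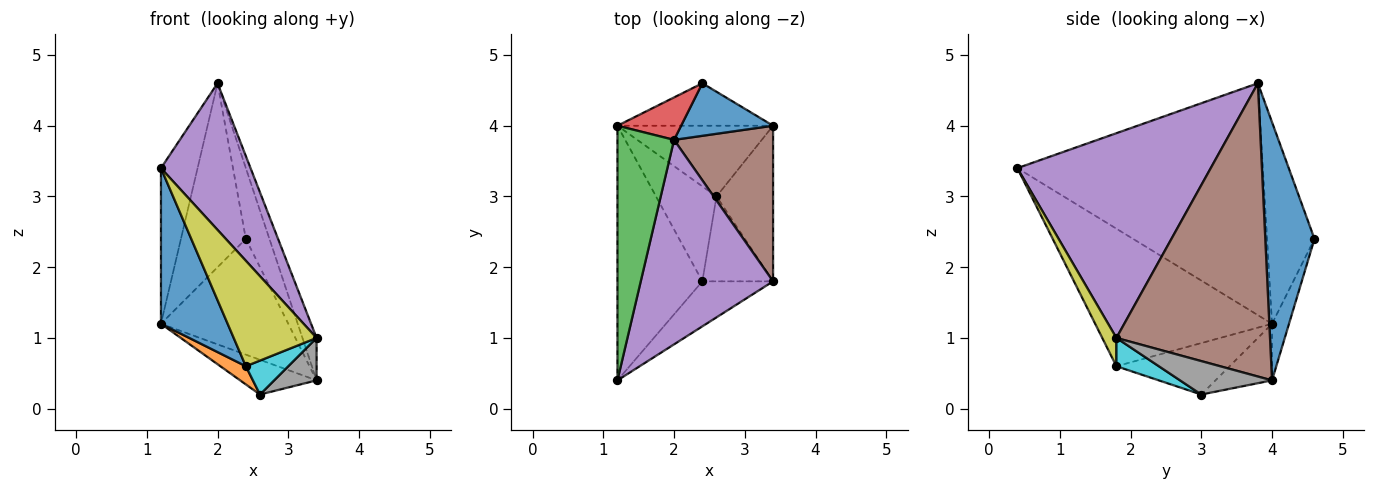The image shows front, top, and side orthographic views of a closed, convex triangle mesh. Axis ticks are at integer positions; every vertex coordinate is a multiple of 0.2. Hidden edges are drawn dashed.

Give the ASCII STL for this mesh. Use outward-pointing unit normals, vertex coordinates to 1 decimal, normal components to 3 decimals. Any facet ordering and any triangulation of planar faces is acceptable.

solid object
 facet normal 0.859 0.412 0.306
  outer loop
   vertex 2.0 3.8 4.6
   vertex 3.4 4.0 0.4
   vertex 2.4 4.6 2.4
  endloop
 endfacet
 facet normal -0.124 0.932 -0.342
  outer loop
   vertex 1.2 4.0 1.2
   vertex 2.4 4.6 2.4
   vertex 3.4 4.0 0.4
  endloop
 endfacet
 facet normal -0.961 0.143 0.235
  outer loop
   vertex 1.2 4.0 1.2
   vertex 1.2 0.4 3.4
   vertex 2.0 3.8 4.6
  endloop
 endfacet
 facet normal -0.580 0.794 0.183
  outer loop
   vertex 1.2 4.0 1.2
   vertex 2.0 3.8 4.6
   vertex 2.4 4.6 2.4
  endloop
 endfacet
 facet normal 0.783 -0.363 0.506
  outer loop
   vertex 3.4 1.8 1.0
   vertex 2.0 3.8 4.6
   vertex 1.2 0.4 3.4
  endloop
 endfacet
 facet normal 0.944 0.087 0.319
  outer loop
   vertex 3.4 1.8 1.0
   vertex 3.4 4.0 0.4
   vertex 2.0 3.8 4.6
  endloop
 endfacet
 facet normal -0.310 0.419 -0.853
  outer loop
   vertex 2.6 3.0 0.2
   vertex 1.2 4.0 1.2
   vertex 3.4 4.0 0.4
  endloop
 endfacet
 facet normal 0.495 -0.229 -0.838
  outer loop
   vertex 2.6 3.0 0.2
   vertex 3.4 4.0 0.4
   vertex 3.4 1.8 1.0
  endloop
 endfacet
 facet normal 0.155 -0.909 -0.388
  outer loop
   vertex 2.4 1.8 0.6
   vertex 3.4 1.8 1.0
   vertex 1.2 0.4 3.4
  endloop
 endfacet
 facet normal 0.348 -0.348 -0.870
  outer loop
   vertex 2.4 1.8 0.6
   vertex 2.6 3.0 0.2
   vertex 3.4 1.8 1.0
  endloop
 endfacet
 facet normal -0.810 -0.306 -0.500
  outer loop
   vertex 2.4 1.8 0.6
   vertex 1.2 0.4 3.4
   vertex 1.2 4.0 1.2
  endloop
 endfacet
 facet normal -0.641 -0.144 -0.754
  outer loop
   vertex 2.4 1.8 0.6
   vertex 1.2 4.0 1.2
   vertex 2.6 3.0 0.2
  endloop
 endfacet
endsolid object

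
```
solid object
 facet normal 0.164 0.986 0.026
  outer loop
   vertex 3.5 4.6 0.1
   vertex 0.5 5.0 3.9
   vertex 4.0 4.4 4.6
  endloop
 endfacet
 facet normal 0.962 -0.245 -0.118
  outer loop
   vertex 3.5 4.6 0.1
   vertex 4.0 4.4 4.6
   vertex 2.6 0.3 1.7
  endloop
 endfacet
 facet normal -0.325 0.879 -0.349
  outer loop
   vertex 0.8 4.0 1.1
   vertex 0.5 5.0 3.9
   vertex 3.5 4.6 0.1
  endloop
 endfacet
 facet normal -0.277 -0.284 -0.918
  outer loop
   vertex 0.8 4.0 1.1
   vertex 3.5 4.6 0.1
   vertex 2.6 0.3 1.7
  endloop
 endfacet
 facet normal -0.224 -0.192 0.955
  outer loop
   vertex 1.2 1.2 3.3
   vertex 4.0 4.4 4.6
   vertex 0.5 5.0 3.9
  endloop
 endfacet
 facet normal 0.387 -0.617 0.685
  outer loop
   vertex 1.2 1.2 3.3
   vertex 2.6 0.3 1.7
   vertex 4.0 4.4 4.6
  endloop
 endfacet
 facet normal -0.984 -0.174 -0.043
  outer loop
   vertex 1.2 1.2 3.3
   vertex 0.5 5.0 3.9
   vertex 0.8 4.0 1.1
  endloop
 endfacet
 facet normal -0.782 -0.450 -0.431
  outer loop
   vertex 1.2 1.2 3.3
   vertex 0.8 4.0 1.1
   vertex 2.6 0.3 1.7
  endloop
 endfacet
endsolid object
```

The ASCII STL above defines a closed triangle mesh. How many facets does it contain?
8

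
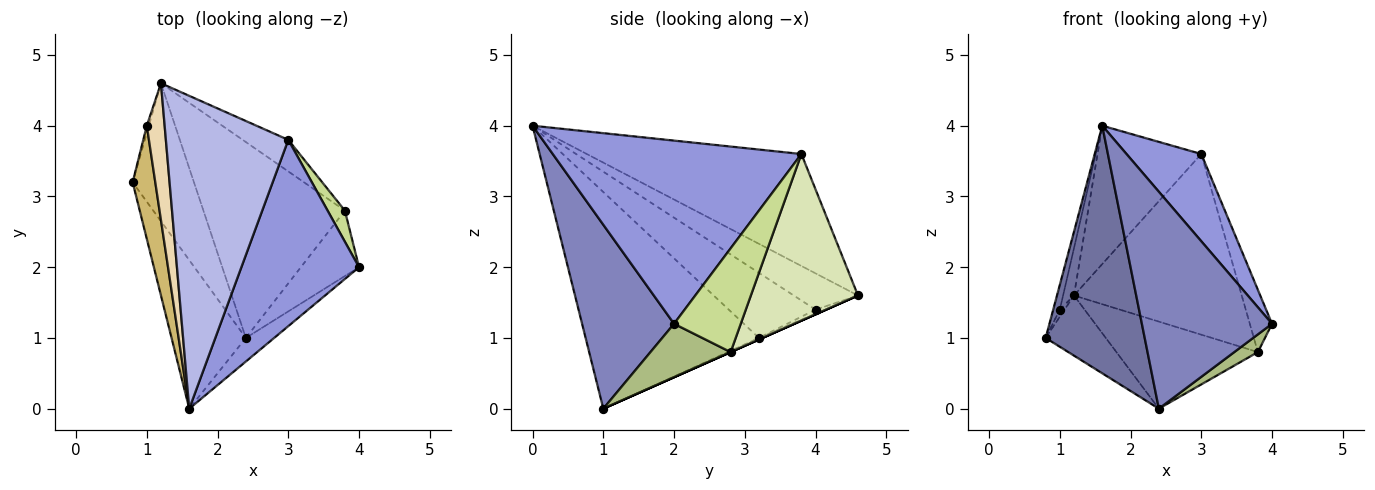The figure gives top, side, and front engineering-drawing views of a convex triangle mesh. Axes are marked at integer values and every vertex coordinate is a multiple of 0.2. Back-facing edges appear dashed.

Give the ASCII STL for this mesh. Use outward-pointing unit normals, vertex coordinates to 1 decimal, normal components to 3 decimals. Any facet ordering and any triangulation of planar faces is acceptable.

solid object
 facet normal -0.832 -0.476 -0.285
  outer loop
   vertex 2.4 1.0 0.0
   vertex 1.6 0.0 4.0
   vertex 0.8 3.2 1.0
  endloop
 endfacet
 facet normal 0.575 -0.814 -0.088
  outer loop
   vertex 2.4 1.0 0.0
   vertex 4.0 2.0 1.2
   vertex 1.6 0.0 4.0
  endloop
 endfacet
 facet normal 0.816 -0.245 0.524
  outer loop
   vertex 3.0 3.8 3.6
   vertex 1.6 0.0 4.0
   vertex 4.0 2.0 1.2
  endloop
 endfacet
 facet normal -0.642 0.310 0.702
  outer loop
   vertex 1.2 4.6 1.6
   vertex 1.6 0.0 4.0
   vertex 3.0 3.8 3.6
  endloop
 endfacet
 facet normal -0.023 0.399 -0.916
  outer loop
   vertex 1.2 4.6 1.6
   vertex 2.4 1.0 0.0
   vertex 0.8 3.2 1.0
  endloop
 endfacet
 facet normal 0.664 -0.195 -0.722
  outer loop
   vertex 3.8 2.8 0.8
   vertex 4.0 2.0 1.2
   vertex 2.4 1.0 0.0
  endloop
 endfacet
 facet normal 0.937 0.312 0.156
  outer loop
   vertex 3.8 2.8 0.8
   vertex 3.0 3.8 3.6
   vertex 4.0 2.0 1.2
  endloop
 endfacet
 facet normal 0.532 0.834 -0.146
  outer loop
   vertex 3.8 2.8 0.8
   vertex 1.2 4.6 1.6
   vertex 3.0 3.8 3.6
  endloop
 endfacet
 facet normal 0.000 0.406 -0.914
  outer loop
   vertex 3.8 2.8 0.8
   vertex 2.4 1.0 0.0
   vertex 1.2 4.6 1.6
  endloop
 endfacet
 facet normal -0.942 0.072 0.328
  outer loop
   vertex 1.0 4.0 1.4
   vertex 0.8 3.2 1.0
   vertex 1.6 0.0 4.0
  endloop
 endfacet
 facet normal -0.816 0.408 -0.408
  outer loop
   vertex 1.0 4.0 1.4
   vertex 1.2 4.6 1.6
   vertex 0.8 3.2 1.0
  endloop
 endfacet
 facet normal -0.887 0.150 0.436
  outer loop
   vertex 1.0 4.0 1.4
   vertex 1.6 0.0 4.0
   vertex 1.2 4.6 1.6
  endloop
 endfacet
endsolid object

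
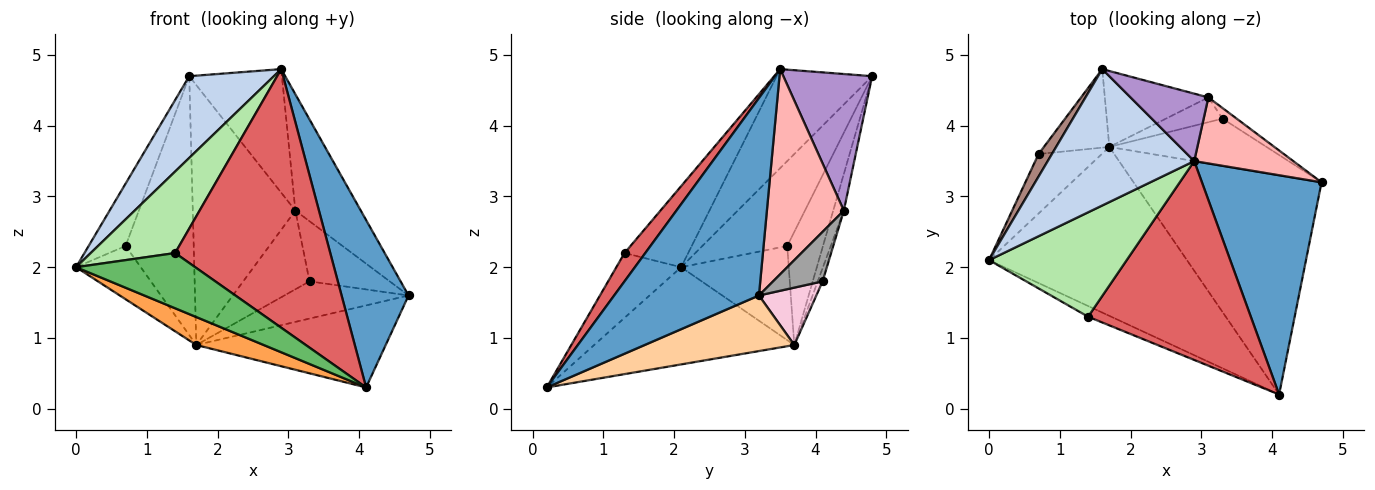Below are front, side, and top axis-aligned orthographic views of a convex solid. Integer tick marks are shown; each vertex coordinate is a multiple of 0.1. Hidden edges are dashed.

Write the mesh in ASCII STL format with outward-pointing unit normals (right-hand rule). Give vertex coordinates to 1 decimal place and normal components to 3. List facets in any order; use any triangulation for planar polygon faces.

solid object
 facet normal 0.795 -0.368 0.482
  outer loop
   vertex 2.9 3.5 4.8
   vertex 4.1 0.2 0.3
   vertex 4.7 3.2 1.6
  endloop
 endfacet
 facet normal -0.502 -0.445 0.742
  outer loop
   vertex 1.6 4.8 4.7
   vertex 0.0 2.1 2.0
   vertex 2.9 3.5 4.8
  endloop
 endfacet
 facet normal -0.436 -0.147 -0.888
  outer loop
   vertex 1.7 3.7 0.9
   vertex 4.1 0.2 0.3
   vertex 0.0 2.1 2.0
  endloop
 endfacet
 facet normal 0.267 0.338 -0.903
  outer loop
   vertex 1.7 3.7 0.9
   vertex 4.7 3.2 1.6
   vertex 4.1 0.2 0.3
  endloop
 endfacet
 facet normal -0.471 -0.866 -0.168
  outer loop
   vertex 1.4 1.3 2.2
   vertex 0.0 2.1 2.0
   vertex 4.1 0.2 0.3
  endloop
 endfacet
 facet normal -0.421 -0.558 0.715
  outer loop
   vertex 1.4 1.3 2.2
   vertex 2.9 3.5 4.8
   vertex 0.0 2.1 2.0
  endloop
 endfacet
 facet normal 0.105 -0.788 0.606
  outer loop
   vertex 1.4 1.3 2.2
   vertex 4.1 0.2 0.3
   vertex 2.9 3.5 4.8
  endloop
 endfacet
 facet normal 0.715 0.608 0.345
  outer loop
   vertex 3.1 4.4 2.8
   vertex 2.9 3.5 4.8
   vertex 4.7 3.2 1.6
  endloop
 endfacet
 facet normal 0.644 0.672 0.367
  outer loop
   vertex 3.1 4.4 2.8
   vertex 1.6 4.8 4.7
   vertex 2.9 3.5 4.8
  endloop
 endfacet
 facet normal -0.099 0.955 -0.279
  outer loop
   vertex 3.1 4.4 2.8
   vertex 1.7 3.7 0.9
   vertex 1.6 4.8 4.7
  endloop
 endfacet
 facet normal -0.908 0.395 0.143
  outer loop
   vertex 0.7 3.6 2.3
   vertex 0.0 2.1 2.0
   vertex 1.6 4.8 4.7
  endloop
 endfacet
 facet normal -0.743 0.446 -0.499
  outer loop
   vertex 0.7 3.6 2.3
   vertex 1.7 3.7 0.9
   vertex 0.0 2.1 2.0
  endloop
 endfacet
 facet normal -0.449 0.855 -0.259
  outer loop
   vertex 0.7 3.6 2.3
   vertex 1.6 4.8 4.7
   vertex 1.7 3.7 0.9
  endloop
 endfacet
 facet normal 0.275 0.596 -0.754
  outer loop
   vertex 3.3 4.1 1.8
   vertex 4.7 3.2 1.6
   vertex 1.7 3.7 0.9
  endloop
 endfacet
 facet normal 0.520 0.841 -0.148
  outer loop
   vertex 3.3 4.1 1.8
   vertex 3.1 4.4 2.8
   vertex 4.7 3.2 1.6
  endloop
 endfacet
 facet normal -0.069 0.952 -0.299
  outer loop
   vertex 3.3 4.1 1.8
   vertex 1.7 3.7 0.9
   vertex 3.1 4.4 2.8
  endloop
 endfacet
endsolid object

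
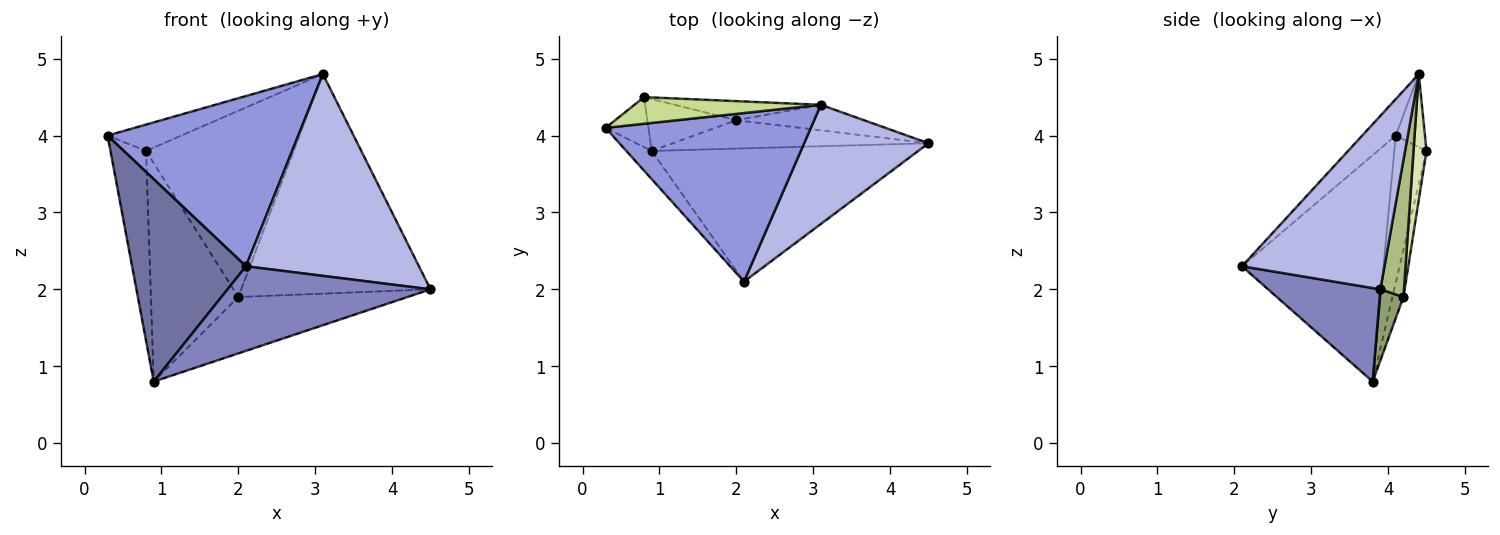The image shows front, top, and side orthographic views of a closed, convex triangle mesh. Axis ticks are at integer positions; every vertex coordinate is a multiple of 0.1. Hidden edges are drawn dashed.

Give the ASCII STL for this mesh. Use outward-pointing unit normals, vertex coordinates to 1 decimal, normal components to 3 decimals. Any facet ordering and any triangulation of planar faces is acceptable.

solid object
 facet normal -0.776 -0.625 -0.087
  outer loop
   vertex 0.9 3.8 0.8
   vertex 2.1 2.1 2.3
   vertex 0.3 4.1 4.0
  endloop
 endfacet
 facet normal 0.284 -0.514 -0.810
  outer loop
   vertex 0.9 3.8 0.8
   vertex 4.5 3.9 2.0
   vertex 2.1 2.1 2.3
  endloop
 endfacet
 facet normal -0.124 -0.705 0.698
  outer loop
   vertex 3.1 4.4 4.8
   vertex 0.3 4.1 4.0
   vertex 2.1 2.1 2.3
  endloop
 endfacet
 facet normal 0.579 -0.702 0.415
  outer loop
   vertex 3.1 4.4 4.8
   vertex 2.1 2.1 2.3
   vertex 4.5 3.9 2.0
  endloop
 endfacet
 facet normal 0.124 0.886 -0.446
  outer loop
   vertex 2.0 4.2 1.9
   vertex 4.5 3.9 2.0
   vertex 0.9 3.8 0.8
  endloop
 endfacet
 facet normal 0.123 0.986 -0.115
  outer loop
   vertex 2.0 4.2 1.9
   vertex 3.1 4.4 4.8
   vertex 4.5 3.9 2.0
  endloop
 endfacet
 facet normal -0.268 0.678 0.685
  outer loop
   vertex 0.8 4.5 3.8
   vertex 0.3 4.1 4.0
   vertex 3.1 4.4 4.8
  endloop
 endfacet
 facet normal 0.087 0.991 -0.101
  outer loop
   vertex 0.8 4.5 3.8
   vertex 3.1 4.4 4.8
   vertex 2.0 4.2 1.9
  endloop
 endfacet
 facet normal -0.659 0.728 -0.192
  outer loop
   vertex 0.8 4.5 3.8
   vertex 0.9 3.8 0.8
   vertex 0.3 4.1 4.0
  endloop
 endfacet
 facet normal -0.122 0.966 -0.229
  outer loop
   vertex 0.8 4.5 3.8
   vertex 2.0 4.2 1.9
   vertex 0.9 3.8 0.8
  endloop
 endfacet
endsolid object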